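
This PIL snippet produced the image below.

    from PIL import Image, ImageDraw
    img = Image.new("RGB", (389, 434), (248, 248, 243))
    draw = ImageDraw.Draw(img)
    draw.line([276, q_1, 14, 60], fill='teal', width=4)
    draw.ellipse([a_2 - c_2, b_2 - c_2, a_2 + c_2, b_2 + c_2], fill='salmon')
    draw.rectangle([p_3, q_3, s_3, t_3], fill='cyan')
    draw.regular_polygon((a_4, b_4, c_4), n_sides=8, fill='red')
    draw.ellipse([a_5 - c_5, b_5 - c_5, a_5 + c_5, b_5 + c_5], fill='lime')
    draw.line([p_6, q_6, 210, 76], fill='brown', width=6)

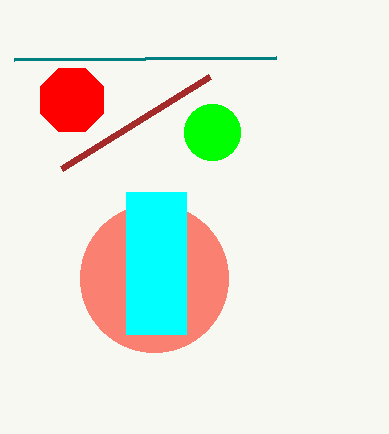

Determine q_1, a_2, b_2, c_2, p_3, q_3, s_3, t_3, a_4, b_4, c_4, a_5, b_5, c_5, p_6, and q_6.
q_1 = 58, a_2 = 154, b_2 = 278, c_2 = 74, p_3 = 126, q_3 = 192, s_3 = 186, t_3 = 334, a_4 = 72, b_4 = 100, c_4 = 34, a_5 = 212, b_5 = 132, c_5 = 28, p_6 = 62, q_6 = 168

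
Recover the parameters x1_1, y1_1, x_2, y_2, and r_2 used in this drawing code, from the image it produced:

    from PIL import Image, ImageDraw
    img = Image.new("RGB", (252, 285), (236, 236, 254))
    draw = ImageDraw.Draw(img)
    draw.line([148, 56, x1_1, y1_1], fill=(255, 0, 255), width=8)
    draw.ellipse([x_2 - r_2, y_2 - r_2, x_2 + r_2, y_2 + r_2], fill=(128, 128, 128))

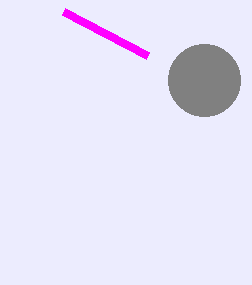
x1_1 = 64, y1_1 = 12, x_2 = 204, y_2 = 80, r_2 = 36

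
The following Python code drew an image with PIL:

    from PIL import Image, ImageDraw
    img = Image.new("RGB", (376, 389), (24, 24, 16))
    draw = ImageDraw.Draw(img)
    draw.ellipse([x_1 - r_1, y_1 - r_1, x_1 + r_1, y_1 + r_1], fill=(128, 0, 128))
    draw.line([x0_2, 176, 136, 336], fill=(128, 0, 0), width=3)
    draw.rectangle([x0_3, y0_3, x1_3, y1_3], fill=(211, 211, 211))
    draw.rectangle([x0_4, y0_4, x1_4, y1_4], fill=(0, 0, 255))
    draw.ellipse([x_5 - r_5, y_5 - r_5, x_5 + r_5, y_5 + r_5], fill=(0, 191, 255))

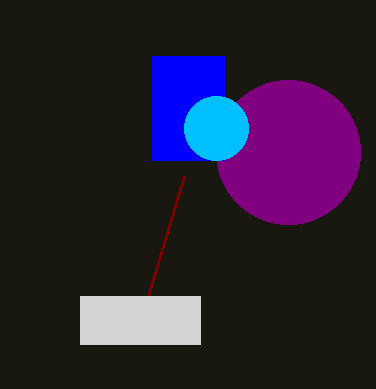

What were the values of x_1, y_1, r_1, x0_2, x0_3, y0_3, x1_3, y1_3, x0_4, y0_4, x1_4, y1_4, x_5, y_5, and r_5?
x_1 = 288; y_1 = 152; r_1 = 72; x0_2 = 184; x0_3 = 80; y0_3 = 296; x1_3 = 200; y1_3 = 344; x0_4 = 152; y0_4 = 56; x1_4 = 224; y1_4 = 160; x_5 = 216; y_5 = 128; r_5 = 32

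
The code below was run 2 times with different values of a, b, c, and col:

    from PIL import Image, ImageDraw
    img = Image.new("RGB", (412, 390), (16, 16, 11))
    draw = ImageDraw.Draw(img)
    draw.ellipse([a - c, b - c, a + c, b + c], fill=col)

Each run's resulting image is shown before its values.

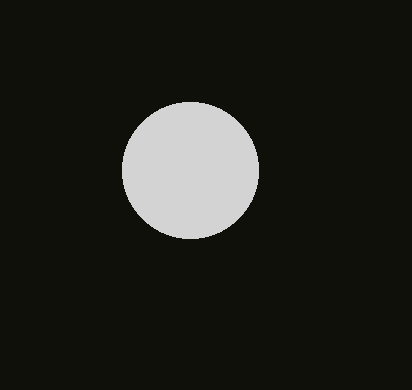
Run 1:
a = 190; b = 170; c = 68; col = 'lightgray'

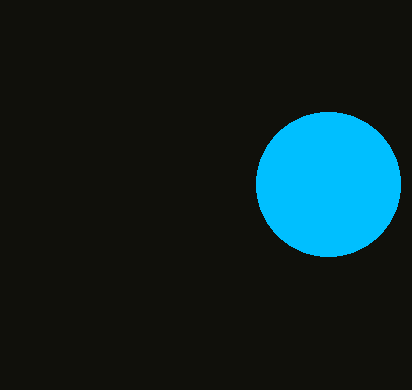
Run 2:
a = 328, b = 184, c = 72, col = 'deepskyblue'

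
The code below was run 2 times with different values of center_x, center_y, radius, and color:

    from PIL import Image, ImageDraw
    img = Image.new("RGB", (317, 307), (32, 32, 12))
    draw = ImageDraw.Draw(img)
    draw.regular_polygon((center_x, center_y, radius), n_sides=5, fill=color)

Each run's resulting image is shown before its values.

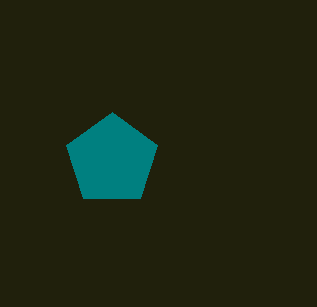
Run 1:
center_x = 112, center_y = 160, radius = 48, color = 'teal'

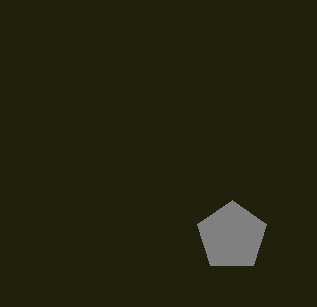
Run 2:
center_x = 232; center_y = 236; radius = 36; color = 'gray'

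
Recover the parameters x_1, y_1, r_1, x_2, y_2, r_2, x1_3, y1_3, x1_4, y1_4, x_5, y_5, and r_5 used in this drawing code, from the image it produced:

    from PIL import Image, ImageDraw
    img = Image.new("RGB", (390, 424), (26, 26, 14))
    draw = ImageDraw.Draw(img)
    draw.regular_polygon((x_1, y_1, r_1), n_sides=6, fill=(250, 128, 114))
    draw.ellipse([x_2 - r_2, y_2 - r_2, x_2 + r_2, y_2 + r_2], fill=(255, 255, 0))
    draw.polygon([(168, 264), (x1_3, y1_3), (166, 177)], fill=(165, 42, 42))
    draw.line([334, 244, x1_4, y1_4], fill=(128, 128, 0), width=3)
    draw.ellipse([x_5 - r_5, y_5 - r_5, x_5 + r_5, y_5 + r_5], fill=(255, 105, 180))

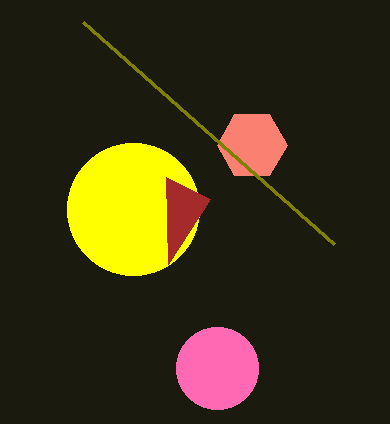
x_1 = 252, y_1 = 145, r_1 = 35, x_2 = 133, y_2 = 209, r_2 = 66, x1_3 = 210, y1_3 = 199, x1_4 = 83, y1_4 = 22, x_5 = 217, y_5 = 368, r_5 = 41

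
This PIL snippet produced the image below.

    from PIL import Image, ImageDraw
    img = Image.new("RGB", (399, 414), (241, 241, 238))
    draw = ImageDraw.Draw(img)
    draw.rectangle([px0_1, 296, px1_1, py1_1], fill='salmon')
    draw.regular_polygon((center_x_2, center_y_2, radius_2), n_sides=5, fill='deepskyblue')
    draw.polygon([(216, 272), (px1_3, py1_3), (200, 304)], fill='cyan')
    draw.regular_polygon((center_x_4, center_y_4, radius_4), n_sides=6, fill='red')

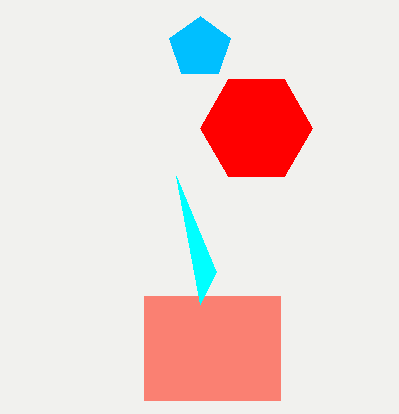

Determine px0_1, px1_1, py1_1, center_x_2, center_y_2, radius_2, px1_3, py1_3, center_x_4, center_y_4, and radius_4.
px0_1 = 144
px1_1 = 280
py1_1 = 400
center_x_2 = 200
center_y_2 = 48
radius_2 = 32
px1_3 = 176
py1_3 = 176
center_x_4 = 256
center_y_4 = 128
radius_4 = 56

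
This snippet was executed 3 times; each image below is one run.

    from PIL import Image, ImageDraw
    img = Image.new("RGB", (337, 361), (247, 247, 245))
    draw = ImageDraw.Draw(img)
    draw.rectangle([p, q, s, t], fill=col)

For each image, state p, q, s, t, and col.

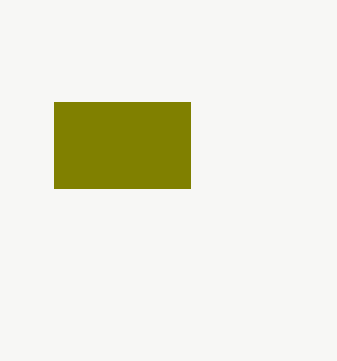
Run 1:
p = 54; q = 102; s = 190; t = 188; col = 'olive'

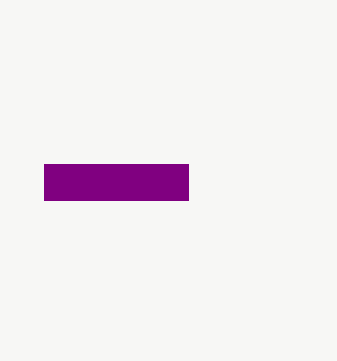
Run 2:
p = 44; q = 164; s = 188; t = 200; col = 'purple'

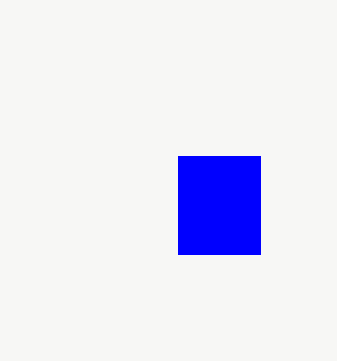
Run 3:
p = 178, q = 156, s = 260, t = 254, col = 'blue'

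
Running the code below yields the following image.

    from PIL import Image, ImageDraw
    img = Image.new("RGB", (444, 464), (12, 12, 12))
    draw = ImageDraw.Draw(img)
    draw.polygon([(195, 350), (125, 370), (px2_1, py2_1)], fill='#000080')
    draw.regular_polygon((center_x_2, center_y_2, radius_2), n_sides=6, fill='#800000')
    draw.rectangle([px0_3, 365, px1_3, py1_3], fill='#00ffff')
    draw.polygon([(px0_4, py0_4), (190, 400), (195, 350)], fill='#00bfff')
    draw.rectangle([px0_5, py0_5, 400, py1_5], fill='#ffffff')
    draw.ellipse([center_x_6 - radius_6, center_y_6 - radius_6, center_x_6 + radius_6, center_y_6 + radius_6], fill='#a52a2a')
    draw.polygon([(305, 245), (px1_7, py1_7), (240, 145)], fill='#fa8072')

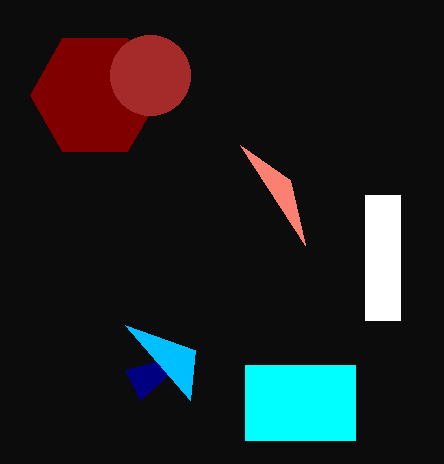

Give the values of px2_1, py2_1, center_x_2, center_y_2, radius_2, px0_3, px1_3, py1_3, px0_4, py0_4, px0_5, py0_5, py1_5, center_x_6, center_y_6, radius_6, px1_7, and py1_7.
px2_1 = 140; py2_1 = 400; center_x_2 = 95; center_y_2 = 95; radius_2 = 65; px0_3 = 245; px1_3 = 355; py1_3 = 440; px0_4 = 125; py0_4 = 325; px0_5 = 365; py0_5 = 195; py1_5 = 320; center_x_6 = 150; center_y_6 = 75; radius_6 = 40; px1_7 = 290; py1_7 = 180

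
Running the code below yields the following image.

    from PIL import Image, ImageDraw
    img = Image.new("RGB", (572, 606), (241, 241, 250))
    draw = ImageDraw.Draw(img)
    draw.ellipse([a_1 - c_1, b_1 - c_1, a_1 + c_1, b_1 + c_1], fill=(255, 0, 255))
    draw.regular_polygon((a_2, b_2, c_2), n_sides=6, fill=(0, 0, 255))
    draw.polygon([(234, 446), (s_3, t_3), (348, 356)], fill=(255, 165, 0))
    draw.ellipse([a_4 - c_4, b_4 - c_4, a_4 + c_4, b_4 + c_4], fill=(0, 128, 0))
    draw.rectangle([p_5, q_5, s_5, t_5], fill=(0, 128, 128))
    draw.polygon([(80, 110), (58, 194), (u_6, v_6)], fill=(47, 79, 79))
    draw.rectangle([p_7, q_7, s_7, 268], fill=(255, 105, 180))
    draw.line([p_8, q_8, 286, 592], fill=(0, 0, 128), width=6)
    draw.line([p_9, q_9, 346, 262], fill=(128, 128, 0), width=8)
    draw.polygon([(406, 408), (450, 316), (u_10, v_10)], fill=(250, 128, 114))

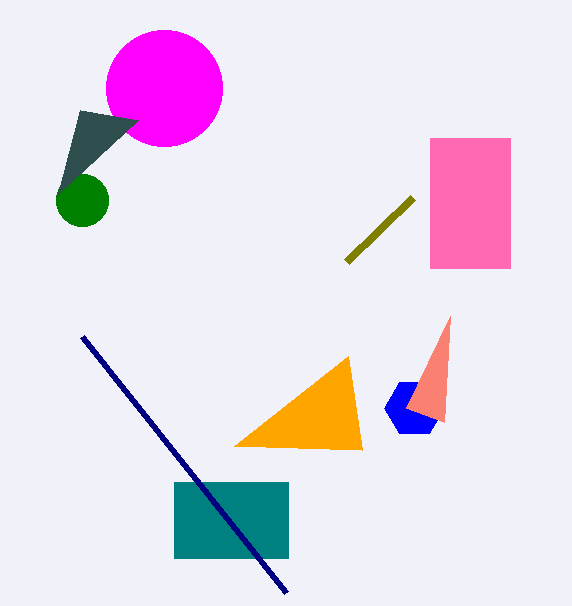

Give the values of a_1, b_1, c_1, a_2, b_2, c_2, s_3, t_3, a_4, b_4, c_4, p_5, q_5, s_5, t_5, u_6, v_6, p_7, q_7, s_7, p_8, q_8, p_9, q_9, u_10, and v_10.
a_1 = 164
b_1 = 88
c_1 = 58
a_2 = 414
b_2 = 408
c_2 = 30
s_3 = 362
t_3 = 450
a_4 = 82
b_4 = 200
c_4 = 26
p_5 = 174
q_5 = 482
s_5 = 288
t_5 = 558
u_6 = 138
v_6 = 120
p_7 = 430
q_7 = 138
s_7 = 510
p_8 = 82
q_8 = 336
p_9 = 412
q_9 = 198
u_10 = 444
v_10 = 422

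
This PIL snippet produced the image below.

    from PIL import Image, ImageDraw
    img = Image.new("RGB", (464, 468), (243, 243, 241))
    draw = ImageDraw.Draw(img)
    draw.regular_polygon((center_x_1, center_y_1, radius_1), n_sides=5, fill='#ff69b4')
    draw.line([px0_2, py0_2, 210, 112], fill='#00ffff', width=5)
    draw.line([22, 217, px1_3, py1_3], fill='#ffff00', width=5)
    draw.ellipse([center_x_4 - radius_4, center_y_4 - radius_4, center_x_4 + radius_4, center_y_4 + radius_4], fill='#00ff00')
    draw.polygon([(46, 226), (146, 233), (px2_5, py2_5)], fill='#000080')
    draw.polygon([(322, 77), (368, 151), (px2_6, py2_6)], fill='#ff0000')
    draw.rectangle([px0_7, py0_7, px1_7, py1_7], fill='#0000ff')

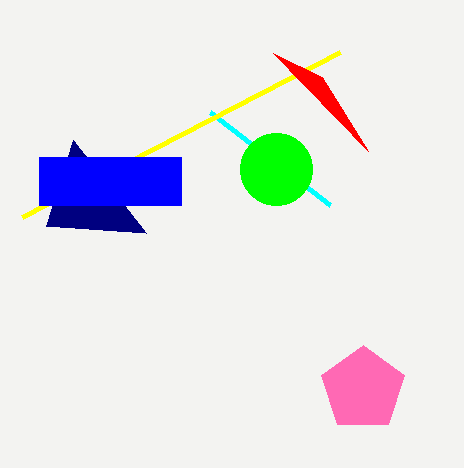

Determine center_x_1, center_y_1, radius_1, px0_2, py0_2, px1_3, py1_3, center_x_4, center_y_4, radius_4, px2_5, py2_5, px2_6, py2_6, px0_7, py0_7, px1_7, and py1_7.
center_x_1 = 363, center_y_1 = 389, radius_1 = 44, px0_2 = 330, py0_2 = 205, px1_3 = 340, py1_3 = 52, center_x_4 = 276, center_y_4 = 169, radius_4 = 36, px2_5 = 73, py2_5 = 140, px2_6 = 273, py2_6 = 53, px0_7 = 39, py0_7 = 157, px1_7 = 181, py1_7 = 205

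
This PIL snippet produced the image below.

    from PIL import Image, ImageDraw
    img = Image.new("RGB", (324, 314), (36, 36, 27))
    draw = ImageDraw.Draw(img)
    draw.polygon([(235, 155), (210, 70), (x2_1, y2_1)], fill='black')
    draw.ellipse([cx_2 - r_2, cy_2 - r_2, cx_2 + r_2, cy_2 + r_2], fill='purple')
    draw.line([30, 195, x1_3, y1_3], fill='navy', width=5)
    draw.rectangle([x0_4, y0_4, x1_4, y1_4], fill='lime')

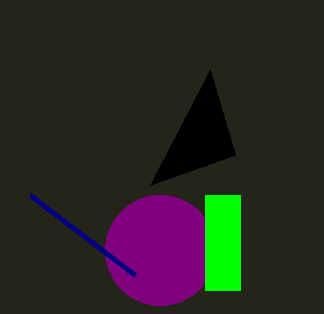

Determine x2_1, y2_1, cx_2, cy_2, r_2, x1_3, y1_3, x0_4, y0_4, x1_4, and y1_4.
x2_1 = 150
y2_1 = 185
cx_2 = 160
cy_2 = 250
r_2 = 55
x1_3 = 135
y1_3 = 275
x0_4 = 205
y0_4 = 195
x1_4 = 240
y1_4 = 290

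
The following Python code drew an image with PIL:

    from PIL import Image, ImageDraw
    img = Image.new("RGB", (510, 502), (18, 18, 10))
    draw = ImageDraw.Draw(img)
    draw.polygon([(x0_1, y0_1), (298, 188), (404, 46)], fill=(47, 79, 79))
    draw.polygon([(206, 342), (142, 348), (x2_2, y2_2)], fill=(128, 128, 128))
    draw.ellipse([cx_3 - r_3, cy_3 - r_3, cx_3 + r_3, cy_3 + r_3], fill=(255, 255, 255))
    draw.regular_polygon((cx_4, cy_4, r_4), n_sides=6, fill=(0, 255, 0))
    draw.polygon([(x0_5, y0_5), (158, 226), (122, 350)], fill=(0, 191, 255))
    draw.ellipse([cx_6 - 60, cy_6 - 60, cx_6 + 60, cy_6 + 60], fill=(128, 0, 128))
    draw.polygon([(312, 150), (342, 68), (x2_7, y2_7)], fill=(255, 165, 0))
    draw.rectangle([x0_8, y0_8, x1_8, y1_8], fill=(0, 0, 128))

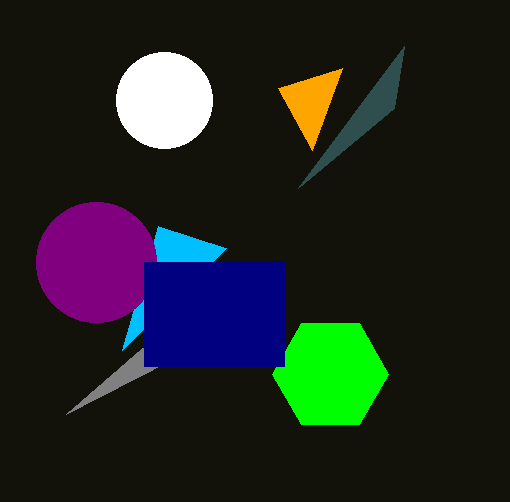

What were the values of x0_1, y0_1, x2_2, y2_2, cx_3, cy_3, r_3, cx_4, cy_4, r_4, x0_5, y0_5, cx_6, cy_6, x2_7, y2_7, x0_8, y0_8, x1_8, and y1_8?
x0_1 = 394
y0_1 = 108
x2_2 = 66
y2_2 = 414
cx_3 = 164
cy_3 = 100
r_3 = 48
cx_4 = 330
cy_4 = 374
r_4 = 58
x0_5 = 226
y0_5 = 248
cx_6 = 96
cy_6 = 262
x2_7 = 278
y2_7 = 88
x0_8 = 144
y0_8 = 262
x1_8 = 284
y1_8 = 366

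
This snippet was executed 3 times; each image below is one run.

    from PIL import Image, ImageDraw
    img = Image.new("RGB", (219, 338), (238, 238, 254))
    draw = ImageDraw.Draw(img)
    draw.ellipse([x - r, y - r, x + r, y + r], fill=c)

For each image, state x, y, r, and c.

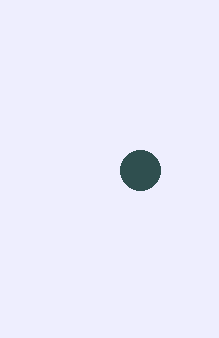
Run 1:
x = 140; y = 170; r = 20; c = 'darkslategray'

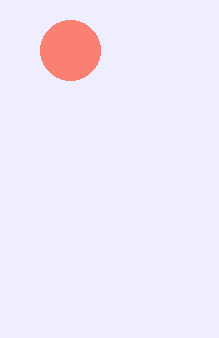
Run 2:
x = 70; y = 50; r = 30; c = 'salmon'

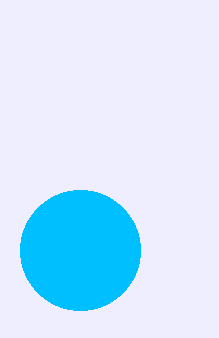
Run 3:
x = 80
y = 250
r = 60
c = 'deepskyblue'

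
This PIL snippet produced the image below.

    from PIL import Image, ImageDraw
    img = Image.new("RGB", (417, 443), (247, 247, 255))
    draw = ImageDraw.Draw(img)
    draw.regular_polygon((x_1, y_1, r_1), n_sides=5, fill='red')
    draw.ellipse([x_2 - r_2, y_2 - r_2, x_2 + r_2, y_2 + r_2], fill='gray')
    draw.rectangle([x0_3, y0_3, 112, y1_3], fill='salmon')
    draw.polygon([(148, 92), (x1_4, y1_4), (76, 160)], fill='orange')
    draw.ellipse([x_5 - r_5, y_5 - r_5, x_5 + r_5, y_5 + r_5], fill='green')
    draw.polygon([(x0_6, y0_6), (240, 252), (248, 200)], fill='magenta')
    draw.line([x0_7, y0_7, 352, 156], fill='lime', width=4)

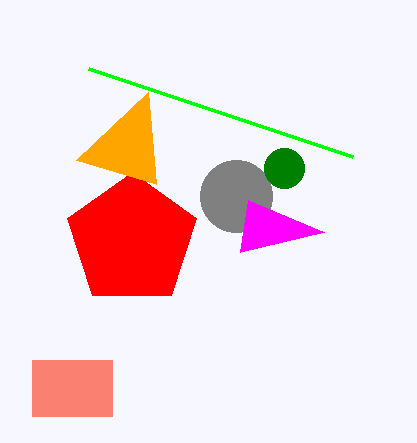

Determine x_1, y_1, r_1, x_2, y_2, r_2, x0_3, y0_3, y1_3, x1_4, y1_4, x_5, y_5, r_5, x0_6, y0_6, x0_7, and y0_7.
x_1 = 132; y_1 = 240; r_1 = 68; x_2 = 236; y_2 = 196; r_2 = 36; x0_3 = 32; y0_3 = 360; y1_3 = 416; x1_4 = 156; y1_4 = 184; x_5 = 284; y_5 = 168; r_5 = 20; x0_6 = 324; y0_6 = 232; x0_7 = 88; y0_7 = 68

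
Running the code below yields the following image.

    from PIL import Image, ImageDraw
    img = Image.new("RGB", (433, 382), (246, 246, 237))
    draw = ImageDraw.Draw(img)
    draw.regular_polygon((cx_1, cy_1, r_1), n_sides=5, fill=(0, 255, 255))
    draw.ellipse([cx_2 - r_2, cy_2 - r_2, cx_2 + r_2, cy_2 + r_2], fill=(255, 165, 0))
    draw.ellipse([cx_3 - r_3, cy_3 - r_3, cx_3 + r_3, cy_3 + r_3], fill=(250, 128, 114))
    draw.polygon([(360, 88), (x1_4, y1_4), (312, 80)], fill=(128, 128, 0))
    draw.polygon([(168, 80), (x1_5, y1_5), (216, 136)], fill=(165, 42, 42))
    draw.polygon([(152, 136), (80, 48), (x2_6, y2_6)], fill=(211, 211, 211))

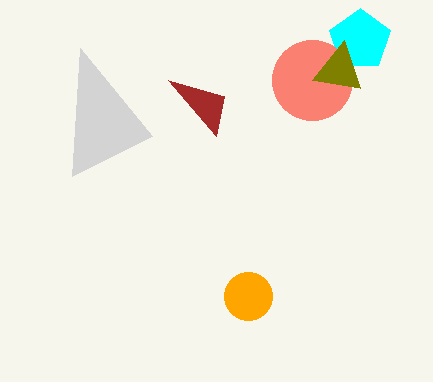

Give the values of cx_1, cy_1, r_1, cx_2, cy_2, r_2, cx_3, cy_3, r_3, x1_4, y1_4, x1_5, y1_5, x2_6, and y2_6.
cx_1 = 360; cy_1 = 40; r_1 = 32; cx_2 = 248; cy_2 = 296; r_2 = 24; cx_3 = 312; cy_3 = 80; r_3 = 40; x1_4 = 344; y1_4 = 40; x1_5 = 224; y1_5 = 96; x2_6 = 72; y2_6 = 176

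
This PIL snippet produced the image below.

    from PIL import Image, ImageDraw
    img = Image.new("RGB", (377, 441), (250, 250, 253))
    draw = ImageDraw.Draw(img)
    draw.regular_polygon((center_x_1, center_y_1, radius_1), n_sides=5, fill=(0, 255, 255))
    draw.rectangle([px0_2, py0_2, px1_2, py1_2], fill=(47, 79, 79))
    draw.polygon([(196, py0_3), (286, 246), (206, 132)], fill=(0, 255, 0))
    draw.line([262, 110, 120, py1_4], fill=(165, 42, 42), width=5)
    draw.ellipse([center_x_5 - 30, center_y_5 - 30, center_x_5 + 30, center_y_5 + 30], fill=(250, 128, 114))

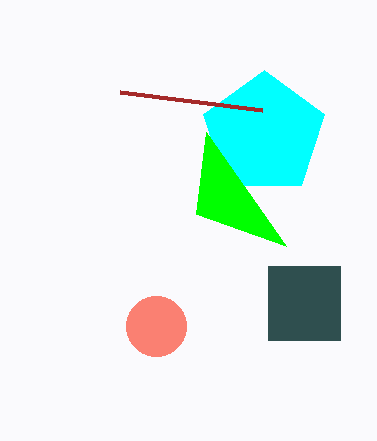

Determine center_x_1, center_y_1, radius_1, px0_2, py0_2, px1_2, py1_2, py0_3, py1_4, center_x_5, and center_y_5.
center_x_1 = 264
center_y_1 = 134
radius_1 = 64
px0_2 = 268
py0_2 = 266
px1_2 = 340
py1_2 = 340
py0_3 = 214
py1_4 = 92
center_x_5 = 156
center_y_5 = 326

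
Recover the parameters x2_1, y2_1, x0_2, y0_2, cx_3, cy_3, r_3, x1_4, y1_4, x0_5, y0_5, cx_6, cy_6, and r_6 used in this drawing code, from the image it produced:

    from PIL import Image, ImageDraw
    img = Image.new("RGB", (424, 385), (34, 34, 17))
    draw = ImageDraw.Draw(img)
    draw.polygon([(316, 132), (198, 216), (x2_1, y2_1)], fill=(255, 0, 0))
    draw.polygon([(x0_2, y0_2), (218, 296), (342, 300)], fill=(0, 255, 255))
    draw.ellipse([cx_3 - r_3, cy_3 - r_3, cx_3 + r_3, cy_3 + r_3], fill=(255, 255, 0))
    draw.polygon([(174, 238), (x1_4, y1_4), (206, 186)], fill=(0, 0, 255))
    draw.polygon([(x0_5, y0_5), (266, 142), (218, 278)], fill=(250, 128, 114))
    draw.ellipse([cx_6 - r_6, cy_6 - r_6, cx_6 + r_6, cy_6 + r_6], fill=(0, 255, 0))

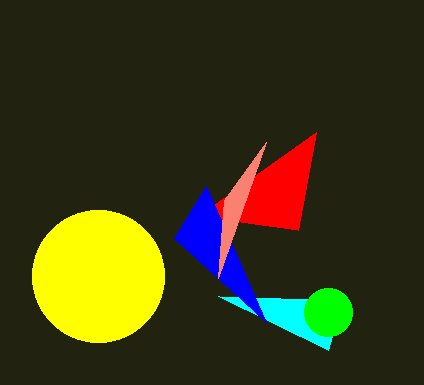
x2_1 = 298; y2_1 = 230; x0_2 = 328; y0_2 = 350; cx_3 = 98; cy_3 = 276; r_3 = 66; x1_4 = 266; y1_4 = 322; x0_5 = 224; y0_5 = 200; cx_6 = 328; cy_6 = 312; r_6 = 24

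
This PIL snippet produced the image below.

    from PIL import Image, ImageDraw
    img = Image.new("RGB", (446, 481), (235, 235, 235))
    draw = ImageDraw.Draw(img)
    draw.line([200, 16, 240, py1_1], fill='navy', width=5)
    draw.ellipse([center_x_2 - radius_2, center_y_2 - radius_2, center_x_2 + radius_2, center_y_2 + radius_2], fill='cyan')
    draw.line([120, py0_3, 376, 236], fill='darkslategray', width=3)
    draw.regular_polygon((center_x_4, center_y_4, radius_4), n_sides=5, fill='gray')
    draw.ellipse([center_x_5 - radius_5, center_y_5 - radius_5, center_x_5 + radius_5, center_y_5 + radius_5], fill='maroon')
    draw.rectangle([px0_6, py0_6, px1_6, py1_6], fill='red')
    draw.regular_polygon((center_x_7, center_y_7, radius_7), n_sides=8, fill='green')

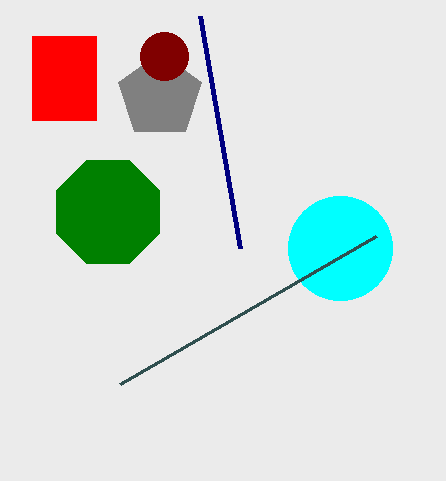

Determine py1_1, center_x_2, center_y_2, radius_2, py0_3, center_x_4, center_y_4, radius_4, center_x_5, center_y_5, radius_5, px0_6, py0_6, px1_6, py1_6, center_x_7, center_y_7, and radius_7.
py1_1 = 248, center_x_2 = 340, center_y_2 = 248, radius_2 = 52, py0_3 = 384, center_x_4 = 160, center_y_4 = 96, radius_4 = 44, center_x_5 = 164, center_y_5 = 56, radius_5 = 24, px0_6 = 32, py0_6 = 36, px1_6 = 96, py1_6 = 120, center_x_7 = 108, center_y_7 = 212, radius_7 = 56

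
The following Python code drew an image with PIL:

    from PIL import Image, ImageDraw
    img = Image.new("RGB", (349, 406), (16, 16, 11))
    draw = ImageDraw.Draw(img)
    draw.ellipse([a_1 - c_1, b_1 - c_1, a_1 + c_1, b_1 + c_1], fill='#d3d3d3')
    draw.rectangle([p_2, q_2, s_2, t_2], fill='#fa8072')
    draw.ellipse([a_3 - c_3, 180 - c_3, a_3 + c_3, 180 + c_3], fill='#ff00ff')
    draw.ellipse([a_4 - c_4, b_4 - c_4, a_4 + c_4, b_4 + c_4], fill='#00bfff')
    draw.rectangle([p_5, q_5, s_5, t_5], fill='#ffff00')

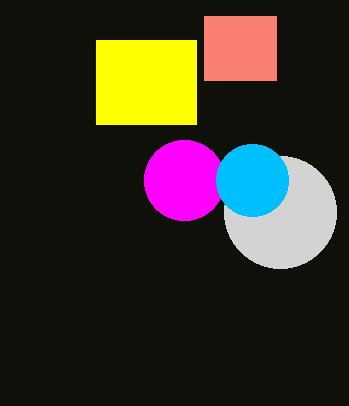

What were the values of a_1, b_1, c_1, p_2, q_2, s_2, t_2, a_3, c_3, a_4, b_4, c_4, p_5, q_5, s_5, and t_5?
a_1 = 280, b_1 = 212, c_1 = 56, p_2 = 204, q_2 = 16, s_2 = 276, t_2 = 80, a_3 = 184, c_3 = 40, a_4 = 252, b_4 = 180, c_4 = 36, p_5 = 96, q_5 = 40, s_5 = 196, t_5 = 124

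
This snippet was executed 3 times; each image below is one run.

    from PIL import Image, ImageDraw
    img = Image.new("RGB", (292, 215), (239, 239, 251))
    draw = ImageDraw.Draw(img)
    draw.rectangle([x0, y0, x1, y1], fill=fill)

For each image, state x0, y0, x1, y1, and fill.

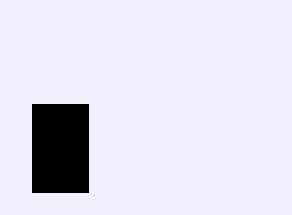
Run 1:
x0 = 32, y0 = 104, x1 = 88, y1 = 192, fill = 'black'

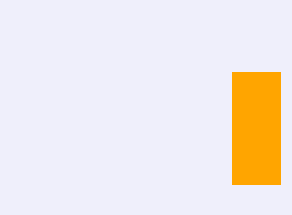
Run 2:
x0 = 232; y0 = 72; x1 = 280; y1 = 184; fill = 'orange'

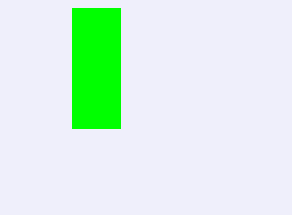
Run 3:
x0 = 72; y0 = 8; x1 = 120; y1 = 128; fill = 'lime'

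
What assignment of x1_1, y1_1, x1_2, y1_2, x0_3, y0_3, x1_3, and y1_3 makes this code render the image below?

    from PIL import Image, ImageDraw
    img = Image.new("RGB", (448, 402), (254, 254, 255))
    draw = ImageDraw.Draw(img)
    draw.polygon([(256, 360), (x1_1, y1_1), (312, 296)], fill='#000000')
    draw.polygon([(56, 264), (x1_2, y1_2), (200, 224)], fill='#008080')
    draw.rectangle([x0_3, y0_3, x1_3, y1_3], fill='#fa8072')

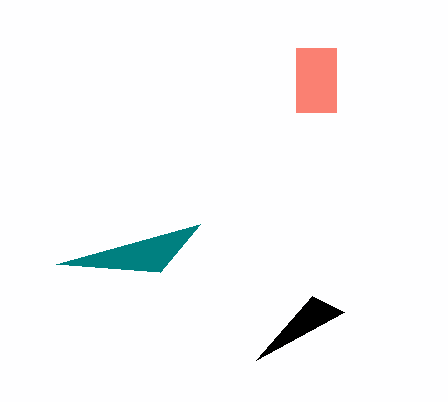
x1_1 = 344, y1_1 = 312, x1_2 = 160, y1_2 = 272, x0_3 = 296, y0_3 = 48, x1_3 = 336, y1_3 = 112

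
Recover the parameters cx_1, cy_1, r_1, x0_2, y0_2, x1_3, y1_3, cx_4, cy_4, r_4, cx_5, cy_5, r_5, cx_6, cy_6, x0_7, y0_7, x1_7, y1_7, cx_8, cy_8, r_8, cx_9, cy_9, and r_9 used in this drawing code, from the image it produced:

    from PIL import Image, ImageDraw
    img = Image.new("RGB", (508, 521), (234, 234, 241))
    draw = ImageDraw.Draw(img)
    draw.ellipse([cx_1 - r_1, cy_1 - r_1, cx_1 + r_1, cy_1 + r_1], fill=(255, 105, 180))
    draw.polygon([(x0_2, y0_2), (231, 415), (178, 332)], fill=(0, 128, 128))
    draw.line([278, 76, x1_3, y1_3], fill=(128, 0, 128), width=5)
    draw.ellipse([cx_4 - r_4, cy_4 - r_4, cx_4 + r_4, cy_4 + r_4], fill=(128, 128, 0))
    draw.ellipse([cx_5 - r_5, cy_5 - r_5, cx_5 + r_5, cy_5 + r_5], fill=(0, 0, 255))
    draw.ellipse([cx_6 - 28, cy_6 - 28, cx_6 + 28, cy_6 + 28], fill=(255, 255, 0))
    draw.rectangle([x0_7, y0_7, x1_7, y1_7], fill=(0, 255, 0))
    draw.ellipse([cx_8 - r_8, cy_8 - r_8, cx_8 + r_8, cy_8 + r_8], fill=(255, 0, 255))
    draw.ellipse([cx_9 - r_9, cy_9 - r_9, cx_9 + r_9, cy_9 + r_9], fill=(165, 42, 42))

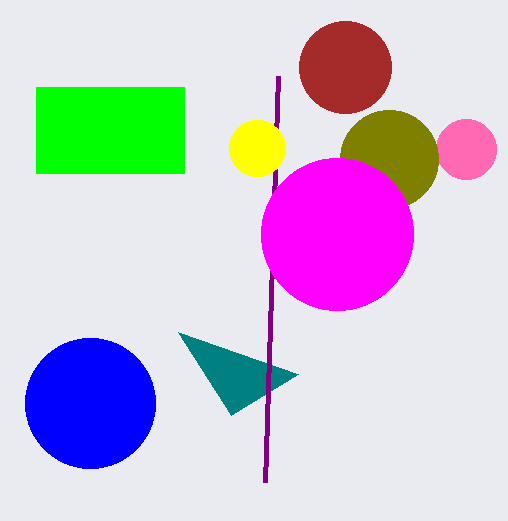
cx_1 = 466, cy_1 = 149, r_1 = 30, x0_2 = 298, y0_2 = 374, x1_3 = 265, y1_3 = 482, cx_4 = 389, cy_4 = 159, r_4 = 49, cx_5 = 90, cy_5 = 403, r_5 = 65, cx_6 = 257, cy_6 = 148, x0_7 = 36, y0_7 = 87, x1_7 = 184, y1_7 = 173, cx_8 = 337, cy_8 = 234, r_8 = 76, cx_9 = 345, cy_9 = 67, r_9 = 46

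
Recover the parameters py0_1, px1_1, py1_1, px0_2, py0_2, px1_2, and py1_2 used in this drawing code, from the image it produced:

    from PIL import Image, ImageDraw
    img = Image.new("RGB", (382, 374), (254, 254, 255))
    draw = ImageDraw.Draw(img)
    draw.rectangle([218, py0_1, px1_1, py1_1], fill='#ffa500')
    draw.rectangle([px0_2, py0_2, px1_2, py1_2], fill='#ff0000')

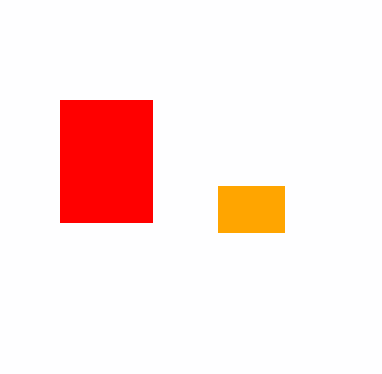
py0_1 = 186
px1_1 = 284
py1_1 = 232
px0_2 = 60
py0_2 = 100
px1_2 = 152
py1_2 = 222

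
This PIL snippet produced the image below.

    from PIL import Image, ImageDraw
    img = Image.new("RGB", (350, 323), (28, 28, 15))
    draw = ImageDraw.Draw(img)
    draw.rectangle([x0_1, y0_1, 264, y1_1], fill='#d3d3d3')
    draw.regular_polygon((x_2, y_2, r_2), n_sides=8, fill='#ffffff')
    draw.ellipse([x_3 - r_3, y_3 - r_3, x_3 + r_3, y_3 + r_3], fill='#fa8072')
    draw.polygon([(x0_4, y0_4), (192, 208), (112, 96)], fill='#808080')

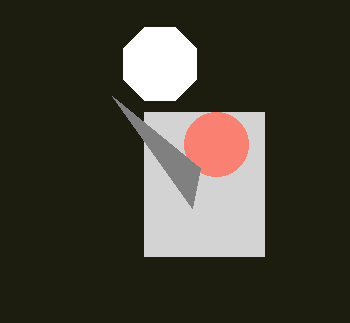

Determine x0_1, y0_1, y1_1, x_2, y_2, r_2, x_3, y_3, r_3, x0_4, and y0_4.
x0_1 = 144
y0_1 = 112
y1_1 = 256
x_2 = 160
y_2 = 64
r_2 = 40
x_3 = 216
y_3 = 144
r_3 = 32
x0_4 = 200
y0_4 = 168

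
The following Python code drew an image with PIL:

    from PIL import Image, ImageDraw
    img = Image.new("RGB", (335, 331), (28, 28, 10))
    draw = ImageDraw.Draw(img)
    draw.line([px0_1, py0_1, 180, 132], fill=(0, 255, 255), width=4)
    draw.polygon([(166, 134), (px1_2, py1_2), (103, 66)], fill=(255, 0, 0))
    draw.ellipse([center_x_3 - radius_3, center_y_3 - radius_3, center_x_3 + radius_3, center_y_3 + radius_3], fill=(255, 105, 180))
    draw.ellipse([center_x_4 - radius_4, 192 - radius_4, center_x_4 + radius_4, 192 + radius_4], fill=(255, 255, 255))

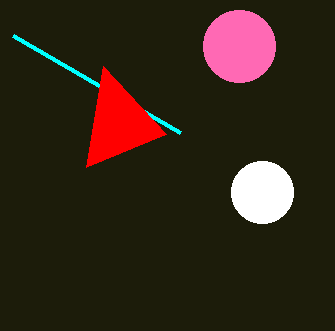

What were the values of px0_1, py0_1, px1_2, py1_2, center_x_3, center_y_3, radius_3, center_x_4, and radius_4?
px0_1 = 13, py0_1 = 35, px1_2 = 86, py1_2 = 167, center_x_3 = 239, center_y_3 = 46, radius_3 = 36, center_x_4 = 262, radius_4 = 31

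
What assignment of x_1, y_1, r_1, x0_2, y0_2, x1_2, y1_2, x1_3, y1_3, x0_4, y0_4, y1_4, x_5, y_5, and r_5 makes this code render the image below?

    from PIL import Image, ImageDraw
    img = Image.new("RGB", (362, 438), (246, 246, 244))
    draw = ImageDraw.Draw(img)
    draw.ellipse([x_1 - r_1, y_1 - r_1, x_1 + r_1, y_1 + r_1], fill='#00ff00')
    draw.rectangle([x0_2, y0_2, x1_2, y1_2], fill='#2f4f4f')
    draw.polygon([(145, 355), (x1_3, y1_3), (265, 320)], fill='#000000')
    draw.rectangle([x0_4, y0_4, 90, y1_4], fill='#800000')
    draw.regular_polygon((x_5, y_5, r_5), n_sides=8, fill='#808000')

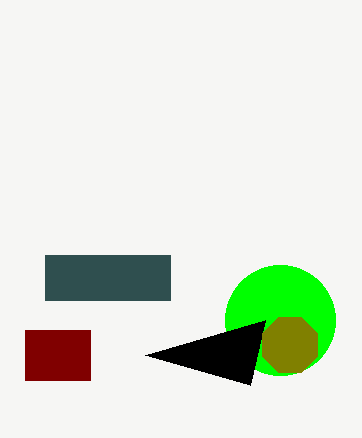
x_1 = 280, y_1 = 320, r_1 = 55, x0_2 = 45, y0_2 = 255, x1_2 = 170, y1_2 = 300, x1_3 = 250, y1_3 = 385, x0_4 = 25, y0_4 = 330, y1_4 = 380, x_5 = 290, y_5 = 345, r_5 = 30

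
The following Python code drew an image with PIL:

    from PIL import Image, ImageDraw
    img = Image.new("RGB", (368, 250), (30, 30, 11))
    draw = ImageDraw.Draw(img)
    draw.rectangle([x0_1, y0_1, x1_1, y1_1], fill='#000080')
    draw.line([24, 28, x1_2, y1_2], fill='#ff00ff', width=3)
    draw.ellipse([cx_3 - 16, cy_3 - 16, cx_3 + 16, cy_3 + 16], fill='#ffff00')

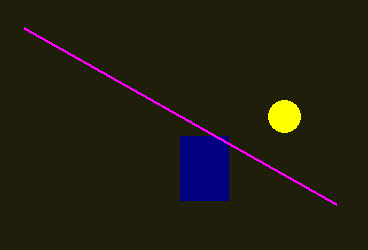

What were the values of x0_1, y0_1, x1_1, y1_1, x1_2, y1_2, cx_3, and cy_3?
x0_1 = 180
y0_1 = 136
x1_1 = 228
y1_1 = 200
x1_2 = 336
y1_2 = 204
cx_3 = 284
cy_3 = 116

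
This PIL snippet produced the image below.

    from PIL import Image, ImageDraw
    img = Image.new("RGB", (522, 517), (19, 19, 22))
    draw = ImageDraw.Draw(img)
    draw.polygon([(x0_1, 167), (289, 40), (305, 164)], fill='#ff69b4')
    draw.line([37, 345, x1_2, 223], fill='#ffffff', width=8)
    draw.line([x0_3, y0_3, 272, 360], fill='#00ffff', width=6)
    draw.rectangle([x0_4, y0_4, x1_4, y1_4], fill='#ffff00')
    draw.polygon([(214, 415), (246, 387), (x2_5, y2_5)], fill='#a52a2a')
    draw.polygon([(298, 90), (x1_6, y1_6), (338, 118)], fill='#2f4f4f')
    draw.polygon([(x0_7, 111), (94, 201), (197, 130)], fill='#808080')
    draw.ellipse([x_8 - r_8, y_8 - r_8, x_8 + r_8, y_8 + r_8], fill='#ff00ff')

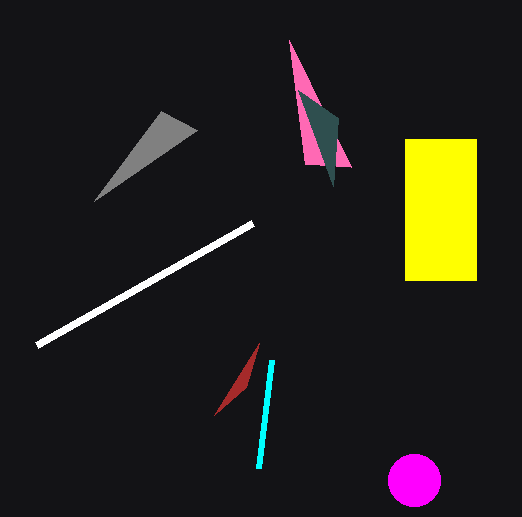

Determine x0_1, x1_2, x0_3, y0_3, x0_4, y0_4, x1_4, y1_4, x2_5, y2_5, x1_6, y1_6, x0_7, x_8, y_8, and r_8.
x0_1 = 351
x1_2 = 253
x0_3 = 259
y0_3 = 468
x0_4 = 405
y0_4 = 139
x1_4 = 476
y1_4 = 280
x2_5 = 259
y2_5 = 343
x1_6 = 333
y1_6 = 186
x0_7 = 161
x_8 = 414
y_8 = 480
r_8 = 26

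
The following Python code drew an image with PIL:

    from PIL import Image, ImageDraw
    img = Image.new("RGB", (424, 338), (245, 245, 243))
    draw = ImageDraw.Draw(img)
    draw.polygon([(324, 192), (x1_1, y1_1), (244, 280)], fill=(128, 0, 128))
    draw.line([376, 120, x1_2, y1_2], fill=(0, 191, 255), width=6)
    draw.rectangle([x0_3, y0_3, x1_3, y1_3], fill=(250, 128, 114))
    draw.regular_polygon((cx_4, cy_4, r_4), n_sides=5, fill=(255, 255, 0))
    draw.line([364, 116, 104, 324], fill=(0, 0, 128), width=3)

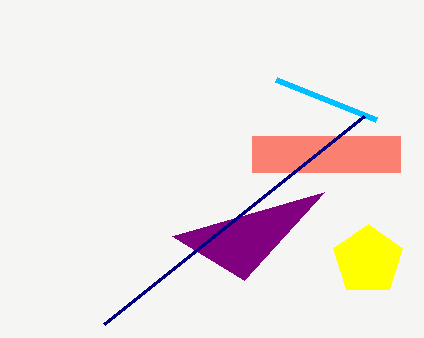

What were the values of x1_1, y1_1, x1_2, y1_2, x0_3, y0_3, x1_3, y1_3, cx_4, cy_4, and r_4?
x1_1 = 172
y1_1 = 236
x1_2 = 276
y1_2 = 80
x0_3 = 252
y0_3 = 136
x1_3 = 400
y1_3 = 172
cx_4 = 368
cy_4 = 260
r_4 = 36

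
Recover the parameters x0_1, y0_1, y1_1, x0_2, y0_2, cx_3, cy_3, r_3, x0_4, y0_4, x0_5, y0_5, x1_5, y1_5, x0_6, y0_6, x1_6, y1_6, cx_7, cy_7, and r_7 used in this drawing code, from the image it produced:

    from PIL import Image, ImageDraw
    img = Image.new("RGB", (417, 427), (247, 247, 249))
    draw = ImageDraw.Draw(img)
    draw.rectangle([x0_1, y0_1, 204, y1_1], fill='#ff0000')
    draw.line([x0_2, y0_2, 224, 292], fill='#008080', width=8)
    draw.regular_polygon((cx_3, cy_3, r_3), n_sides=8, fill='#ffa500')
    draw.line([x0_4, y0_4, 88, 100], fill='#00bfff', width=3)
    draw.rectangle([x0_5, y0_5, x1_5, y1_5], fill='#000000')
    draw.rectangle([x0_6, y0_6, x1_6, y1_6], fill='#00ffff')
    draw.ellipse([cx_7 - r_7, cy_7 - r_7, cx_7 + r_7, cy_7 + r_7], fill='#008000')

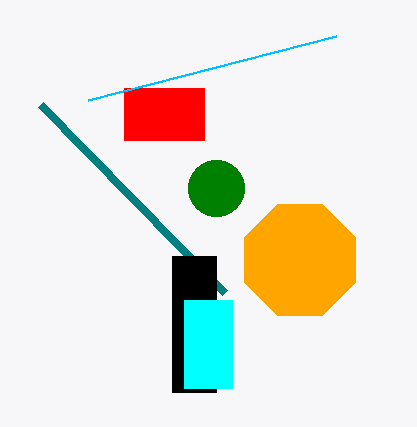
x0_1 = 124; y0_1 = 88; y1_1 = 140; x0_2 = 40; y0_2 = 104; cx_3 = 300; cy_3 = 260; r_3 = 60; x0_4 = 336; y0_4 = 36; x0_5 = 172; y0_5 = 256; x1_5 = 216; y1_5 = 392; x0_6 = 184; y0_6 = 300; x1_6 = 232; y1_6 = 388; cx_7 = 216; cy_7 = 188; r_7 = 28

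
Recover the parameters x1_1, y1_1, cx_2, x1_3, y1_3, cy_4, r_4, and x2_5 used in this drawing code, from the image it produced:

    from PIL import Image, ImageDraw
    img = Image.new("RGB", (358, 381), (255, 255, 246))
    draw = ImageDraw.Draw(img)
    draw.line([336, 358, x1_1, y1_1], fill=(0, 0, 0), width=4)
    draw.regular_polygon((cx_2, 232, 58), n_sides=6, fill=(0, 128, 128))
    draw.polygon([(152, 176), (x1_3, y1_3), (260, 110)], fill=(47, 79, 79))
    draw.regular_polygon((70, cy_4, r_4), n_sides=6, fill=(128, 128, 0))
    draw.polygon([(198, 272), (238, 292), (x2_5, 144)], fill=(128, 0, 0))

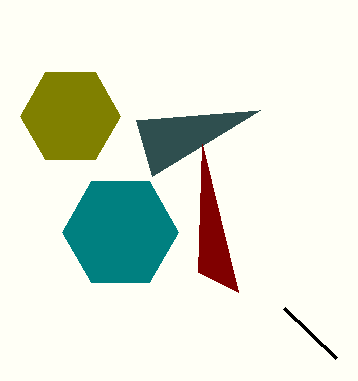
x1_1 = 284; y1_1 = 308; cx_2 = 120; x1_3 = 136; y1_3 = 120; cy_4 = 116; r_4 = 50; x2_5 = 202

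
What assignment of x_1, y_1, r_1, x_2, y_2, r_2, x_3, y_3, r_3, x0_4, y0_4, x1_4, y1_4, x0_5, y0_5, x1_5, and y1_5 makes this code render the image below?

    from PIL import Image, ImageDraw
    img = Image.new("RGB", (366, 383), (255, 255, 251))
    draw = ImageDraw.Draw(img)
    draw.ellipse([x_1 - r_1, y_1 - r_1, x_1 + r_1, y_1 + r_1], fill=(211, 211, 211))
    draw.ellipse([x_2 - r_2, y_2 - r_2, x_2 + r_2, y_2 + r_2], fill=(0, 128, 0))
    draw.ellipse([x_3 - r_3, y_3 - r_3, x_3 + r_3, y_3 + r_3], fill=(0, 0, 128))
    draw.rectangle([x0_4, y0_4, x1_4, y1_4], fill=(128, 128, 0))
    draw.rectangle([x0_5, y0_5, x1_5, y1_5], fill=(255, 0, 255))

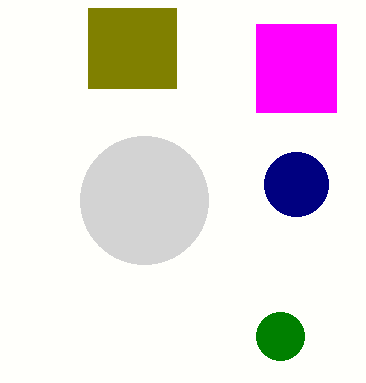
x_1 = 144
y_1 = 200
r_1 = 64
x_2 = 280
y_2 = 336
r_2 = 24
x_3 = 296
y_3 = 184
r_3 = 32
x0_4 = 88
y0_4 = 8
x1_4 = 176
y1_4 = 88
x0_5 = 256
y0_5 = 24
x1_5 = 336
y1_5 = 112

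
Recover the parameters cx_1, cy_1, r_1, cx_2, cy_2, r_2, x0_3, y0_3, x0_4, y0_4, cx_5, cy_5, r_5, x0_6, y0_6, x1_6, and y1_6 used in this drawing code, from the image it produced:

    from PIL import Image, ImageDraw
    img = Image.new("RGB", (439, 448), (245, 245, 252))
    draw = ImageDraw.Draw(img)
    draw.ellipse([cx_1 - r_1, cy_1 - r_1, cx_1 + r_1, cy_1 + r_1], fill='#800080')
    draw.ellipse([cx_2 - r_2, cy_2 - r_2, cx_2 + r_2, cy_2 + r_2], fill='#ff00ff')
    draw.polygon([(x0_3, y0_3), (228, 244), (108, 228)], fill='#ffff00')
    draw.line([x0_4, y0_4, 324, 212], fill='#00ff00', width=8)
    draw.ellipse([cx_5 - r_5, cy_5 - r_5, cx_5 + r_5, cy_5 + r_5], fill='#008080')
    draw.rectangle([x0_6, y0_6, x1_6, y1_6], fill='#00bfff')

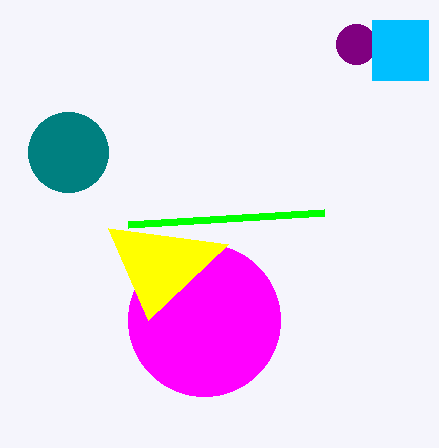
cx_1 = 356; cy_1 = 44; r_1 = 20; cx_2 = 204; cy_2 = 320; r_2 = 76; x0_3 = 148; y0_3 = 320; x0_4 = 128; y0_4 = 224; cx_5 = 68; cy_5 = 152; r_5 = 40; x0_6 = 372; y0_6 = 20; x1_6 = 428; y1_6 = 80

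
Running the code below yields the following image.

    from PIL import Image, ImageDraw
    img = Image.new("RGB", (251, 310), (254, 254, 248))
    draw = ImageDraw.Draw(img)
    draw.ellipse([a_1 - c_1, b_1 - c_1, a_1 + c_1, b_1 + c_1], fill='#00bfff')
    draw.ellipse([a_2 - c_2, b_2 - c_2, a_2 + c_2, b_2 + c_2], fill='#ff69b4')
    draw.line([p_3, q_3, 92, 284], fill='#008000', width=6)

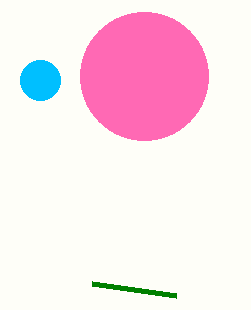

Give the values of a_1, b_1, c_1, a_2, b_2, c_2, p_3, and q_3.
a_1 = 40; b_1 = 80; c_1 = 20; a_2 = 144; b_2 = 76; c_2 = 64; p_3 = 176; q_3 = 296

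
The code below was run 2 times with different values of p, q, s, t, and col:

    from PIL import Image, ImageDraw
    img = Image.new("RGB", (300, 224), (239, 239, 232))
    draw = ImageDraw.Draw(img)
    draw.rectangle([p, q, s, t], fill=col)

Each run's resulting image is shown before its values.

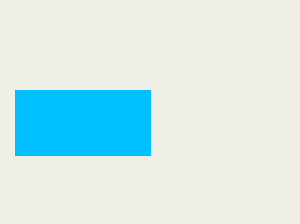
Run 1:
p = 15, q = 90, s = 150, t = 155, col = 'deepskyblue'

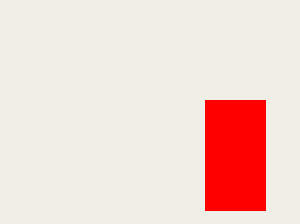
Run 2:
p = 205
q = 100
s = 265
t = 210
col = 'red'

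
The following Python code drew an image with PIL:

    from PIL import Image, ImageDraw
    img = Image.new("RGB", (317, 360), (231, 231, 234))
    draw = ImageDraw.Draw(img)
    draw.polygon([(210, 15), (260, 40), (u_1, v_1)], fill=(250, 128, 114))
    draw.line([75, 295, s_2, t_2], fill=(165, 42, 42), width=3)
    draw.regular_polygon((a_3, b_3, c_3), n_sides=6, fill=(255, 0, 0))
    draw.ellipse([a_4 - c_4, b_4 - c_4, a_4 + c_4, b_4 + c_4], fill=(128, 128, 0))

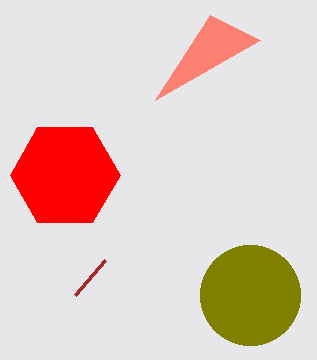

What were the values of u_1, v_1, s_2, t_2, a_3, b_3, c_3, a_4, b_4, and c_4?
u_1 = 155, v_1 = 100, s_2 = 105, t_2 = 260, a_3 = 65, b_3 = 175, c_3 = 55, a_4 = 250, b_4 = 295, c_4 = 50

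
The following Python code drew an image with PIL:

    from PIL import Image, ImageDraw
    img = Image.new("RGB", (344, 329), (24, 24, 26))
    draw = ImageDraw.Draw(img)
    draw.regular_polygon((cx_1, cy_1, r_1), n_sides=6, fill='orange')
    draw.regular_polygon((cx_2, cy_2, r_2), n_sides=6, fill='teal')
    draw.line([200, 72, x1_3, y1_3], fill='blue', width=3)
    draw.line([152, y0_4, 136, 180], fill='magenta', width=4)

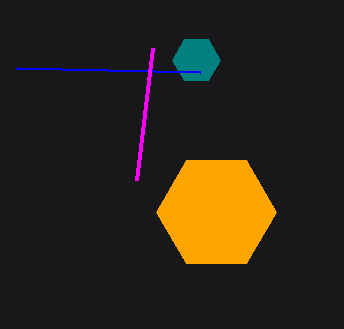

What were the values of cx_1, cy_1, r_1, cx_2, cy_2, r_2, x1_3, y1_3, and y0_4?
cx_1 = 216; cy_1 = 212; r_1 = 60; cx_2 = 196; cy_2 = 60; r_2 = 24; x1_3 = 16; y1_3 = 68; y0_4 = 48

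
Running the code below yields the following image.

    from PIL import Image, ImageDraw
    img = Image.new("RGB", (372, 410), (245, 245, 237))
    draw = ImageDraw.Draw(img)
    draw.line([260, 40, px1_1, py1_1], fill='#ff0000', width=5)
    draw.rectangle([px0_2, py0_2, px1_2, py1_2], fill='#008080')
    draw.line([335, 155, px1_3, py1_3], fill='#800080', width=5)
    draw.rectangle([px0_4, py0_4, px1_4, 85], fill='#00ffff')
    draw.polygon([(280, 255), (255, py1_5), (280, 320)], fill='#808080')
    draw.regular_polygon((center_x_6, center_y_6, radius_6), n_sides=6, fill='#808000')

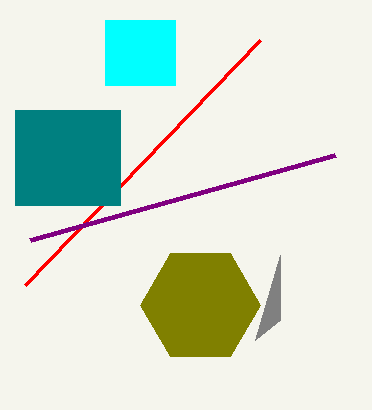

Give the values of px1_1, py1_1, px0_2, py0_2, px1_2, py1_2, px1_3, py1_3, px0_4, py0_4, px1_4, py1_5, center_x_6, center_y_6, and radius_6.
px1_1 = 25, py1_1 = 285, px0_2 = 15, py0_2 = 110, px1_2 = 120, py1_2 = 205, px1_3 = 30, py1_3 = 240, px0_4 = 105, py0_4 = 20, px1_4 = 175, py1_5 = 340, center_x_6 = 200, center_y_6 = 305, radius_6 = 60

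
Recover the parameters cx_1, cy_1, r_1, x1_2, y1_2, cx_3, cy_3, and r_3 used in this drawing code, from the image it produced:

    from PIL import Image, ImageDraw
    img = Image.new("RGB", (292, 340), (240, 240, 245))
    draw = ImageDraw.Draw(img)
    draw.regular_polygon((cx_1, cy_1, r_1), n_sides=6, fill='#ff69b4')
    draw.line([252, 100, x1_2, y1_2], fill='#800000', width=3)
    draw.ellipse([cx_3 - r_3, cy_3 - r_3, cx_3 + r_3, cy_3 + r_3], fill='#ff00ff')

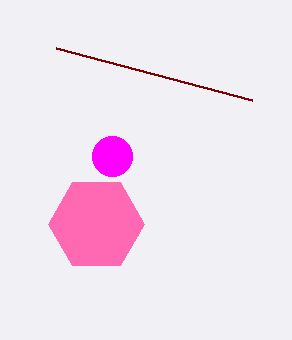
cx_1 = 96; cy_1 = 224; r_1 = 48; x1_2 = 56; y1_2 = 48; cx_3 = 112; cy_3 = 156; r_3 = 20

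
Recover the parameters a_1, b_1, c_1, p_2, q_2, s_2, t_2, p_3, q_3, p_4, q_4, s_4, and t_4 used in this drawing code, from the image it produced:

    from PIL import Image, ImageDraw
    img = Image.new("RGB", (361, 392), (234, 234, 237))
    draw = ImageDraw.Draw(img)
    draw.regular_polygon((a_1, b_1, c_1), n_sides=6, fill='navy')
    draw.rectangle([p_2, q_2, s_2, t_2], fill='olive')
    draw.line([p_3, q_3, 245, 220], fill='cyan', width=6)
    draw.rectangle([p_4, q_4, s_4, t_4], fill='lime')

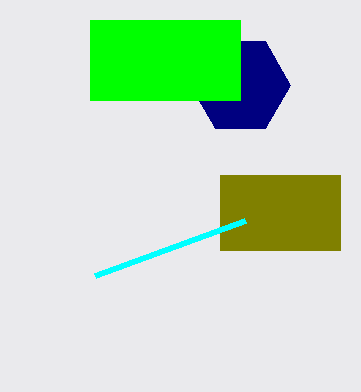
a_1 = 240; b_1 = 85; c_1 = 50; p_2 = 220; q_2 = 175; s_2 = 340; t_2 = 250; p_3 = 95; q_3 = 275; p_4 = 90; q_4 = 20; s_4 = 240; t_4 = 100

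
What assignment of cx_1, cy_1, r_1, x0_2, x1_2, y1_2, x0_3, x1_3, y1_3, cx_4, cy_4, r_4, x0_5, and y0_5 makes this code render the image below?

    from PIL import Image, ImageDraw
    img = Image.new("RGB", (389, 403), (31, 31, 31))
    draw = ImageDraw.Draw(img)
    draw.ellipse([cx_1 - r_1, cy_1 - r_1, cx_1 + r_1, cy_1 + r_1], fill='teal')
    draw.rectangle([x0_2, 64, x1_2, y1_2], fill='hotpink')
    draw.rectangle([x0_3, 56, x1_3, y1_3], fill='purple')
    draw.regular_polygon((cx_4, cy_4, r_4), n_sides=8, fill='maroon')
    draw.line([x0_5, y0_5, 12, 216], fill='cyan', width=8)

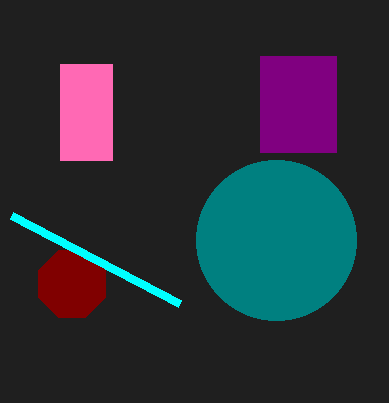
cx_1 = 276, cy_1 = 240, r_1 = 80, x0_2 = 60, x1_2 = 112, y1_2 = 160, x0_3 = 260, x1_3 = 336, y1_3 = 152, cx_4 = 72, cy_4 = 284, r_4 = 36, x0_5 = 180, y0_5 = 304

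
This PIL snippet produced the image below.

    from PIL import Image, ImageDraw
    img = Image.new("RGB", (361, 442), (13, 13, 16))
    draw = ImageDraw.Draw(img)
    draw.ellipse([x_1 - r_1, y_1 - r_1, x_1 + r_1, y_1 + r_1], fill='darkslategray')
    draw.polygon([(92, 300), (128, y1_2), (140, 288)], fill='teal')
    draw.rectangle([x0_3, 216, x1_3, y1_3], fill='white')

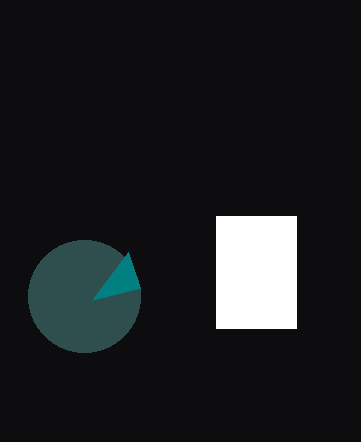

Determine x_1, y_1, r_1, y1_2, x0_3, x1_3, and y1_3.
x_1 = 84; y_1 = 296; r_1 = 56; y1_2 = 252; x0_3 = 216; x1_3 = 296; y1_3 = 328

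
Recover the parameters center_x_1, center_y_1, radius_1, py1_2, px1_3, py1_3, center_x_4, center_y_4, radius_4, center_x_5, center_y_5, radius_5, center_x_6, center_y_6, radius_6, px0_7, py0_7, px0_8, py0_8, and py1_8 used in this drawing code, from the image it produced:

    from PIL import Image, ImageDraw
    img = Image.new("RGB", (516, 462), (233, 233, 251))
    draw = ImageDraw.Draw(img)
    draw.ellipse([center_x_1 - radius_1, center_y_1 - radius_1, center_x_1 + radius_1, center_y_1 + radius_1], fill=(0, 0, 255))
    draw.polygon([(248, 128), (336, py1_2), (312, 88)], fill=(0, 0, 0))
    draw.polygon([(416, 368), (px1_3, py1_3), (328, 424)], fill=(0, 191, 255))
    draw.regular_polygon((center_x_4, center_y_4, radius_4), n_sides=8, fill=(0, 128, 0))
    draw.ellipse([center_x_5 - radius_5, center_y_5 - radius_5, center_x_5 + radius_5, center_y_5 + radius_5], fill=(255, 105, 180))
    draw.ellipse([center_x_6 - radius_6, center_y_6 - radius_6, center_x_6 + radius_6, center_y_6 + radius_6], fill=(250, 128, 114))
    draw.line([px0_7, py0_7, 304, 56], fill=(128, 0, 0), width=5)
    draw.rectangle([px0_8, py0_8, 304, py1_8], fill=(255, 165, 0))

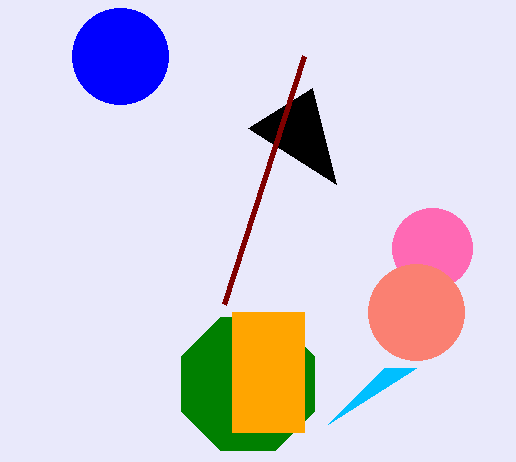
center_x_1 = 120; center_y_1 = 56; radius_1 = 48; py1_2 = 184; px1_3 = 384; py1_3 = 368; center_x_4 = 248; center_y_4 = 384; radius_4 = 72; center_x_5 = 432; center_y_5 = 248; radius_5 = 40; center_x_6 = 416; center_y_6 = 312; radius_6 = 48; px0_7 = 224; py0_7 = 304; px0_8 = 232; py0_8 = 312; py1_8 = 432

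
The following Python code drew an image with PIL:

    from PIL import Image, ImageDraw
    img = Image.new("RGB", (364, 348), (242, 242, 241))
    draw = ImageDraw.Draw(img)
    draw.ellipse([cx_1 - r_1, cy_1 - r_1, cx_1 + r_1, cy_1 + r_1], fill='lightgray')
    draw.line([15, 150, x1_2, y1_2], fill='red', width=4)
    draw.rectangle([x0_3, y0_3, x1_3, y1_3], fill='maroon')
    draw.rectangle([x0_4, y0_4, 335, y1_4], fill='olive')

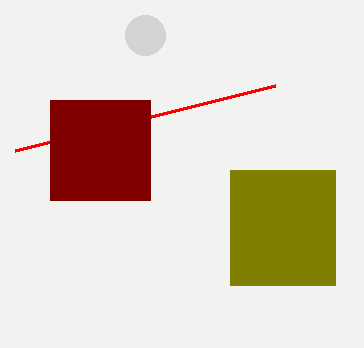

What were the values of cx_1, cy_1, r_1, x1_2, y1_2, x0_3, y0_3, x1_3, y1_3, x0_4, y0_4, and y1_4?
cx_1 = 145
cy_1 = 35
r_1 = 20
x1_2 = 275
y1_2 = 85
x0_3 = 50
y0_3 = 100
x1_3 = 150
y1_3 = 200
x0_4 = 230
y0_4 = 170
y1_4 = 285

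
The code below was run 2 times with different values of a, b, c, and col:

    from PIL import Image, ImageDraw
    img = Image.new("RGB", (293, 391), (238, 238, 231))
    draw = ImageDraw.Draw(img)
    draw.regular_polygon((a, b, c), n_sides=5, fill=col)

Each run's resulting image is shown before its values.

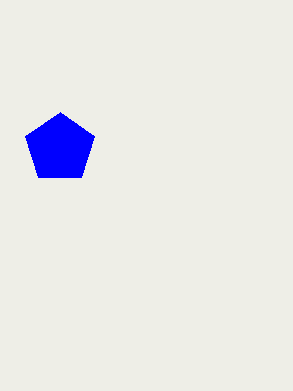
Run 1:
a = 60; b = 148; c = 36; col = 'blue'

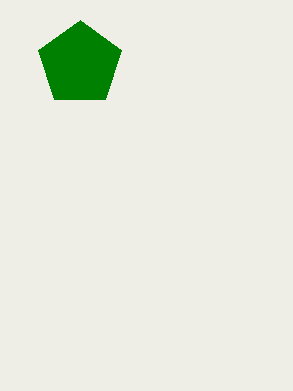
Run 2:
a = 80
b = 64
c = 44
col = 'green'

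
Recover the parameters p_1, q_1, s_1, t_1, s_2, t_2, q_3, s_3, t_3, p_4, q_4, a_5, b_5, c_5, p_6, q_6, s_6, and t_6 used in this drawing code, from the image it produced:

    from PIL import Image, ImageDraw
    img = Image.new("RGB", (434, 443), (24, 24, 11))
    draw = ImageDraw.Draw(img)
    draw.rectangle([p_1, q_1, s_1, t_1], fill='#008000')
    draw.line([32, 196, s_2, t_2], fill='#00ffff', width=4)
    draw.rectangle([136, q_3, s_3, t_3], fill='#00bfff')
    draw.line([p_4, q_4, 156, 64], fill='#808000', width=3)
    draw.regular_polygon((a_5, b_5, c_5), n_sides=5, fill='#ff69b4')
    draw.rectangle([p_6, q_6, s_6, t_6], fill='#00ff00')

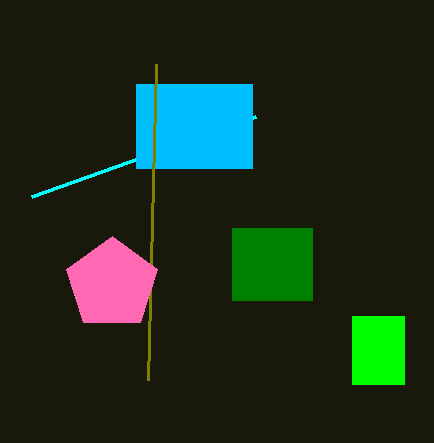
p_1 = 232, q_1 = 228, s_1 = 312, t_1 = 300, s_2 = 256, t_2 = 116, q_3 = 84, s_3 = 252, t_3 = 168, p_4 = 148, q_4 = 380, a_5 = 112, b_5 = 284, c_5 = 48, p_6 = 352, q_6 = 316, s_6 = 404, t_6 = 384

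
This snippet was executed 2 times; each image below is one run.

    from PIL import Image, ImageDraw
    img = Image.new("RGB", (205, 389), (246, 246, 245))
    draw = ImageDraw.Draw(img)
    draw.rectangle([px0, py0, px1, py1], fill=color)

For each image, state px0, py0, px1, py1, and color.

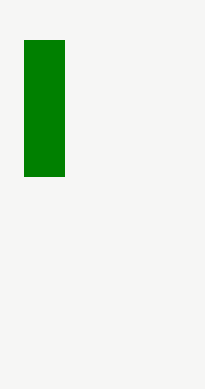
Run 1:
px0 = 24
py0 = 40
px1 = 64
py1 = 176
color = 'green'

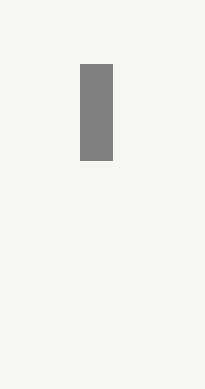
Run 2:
px0 = 80; py0 = 64; px1 = 112; py1 = 160; color = 'gray'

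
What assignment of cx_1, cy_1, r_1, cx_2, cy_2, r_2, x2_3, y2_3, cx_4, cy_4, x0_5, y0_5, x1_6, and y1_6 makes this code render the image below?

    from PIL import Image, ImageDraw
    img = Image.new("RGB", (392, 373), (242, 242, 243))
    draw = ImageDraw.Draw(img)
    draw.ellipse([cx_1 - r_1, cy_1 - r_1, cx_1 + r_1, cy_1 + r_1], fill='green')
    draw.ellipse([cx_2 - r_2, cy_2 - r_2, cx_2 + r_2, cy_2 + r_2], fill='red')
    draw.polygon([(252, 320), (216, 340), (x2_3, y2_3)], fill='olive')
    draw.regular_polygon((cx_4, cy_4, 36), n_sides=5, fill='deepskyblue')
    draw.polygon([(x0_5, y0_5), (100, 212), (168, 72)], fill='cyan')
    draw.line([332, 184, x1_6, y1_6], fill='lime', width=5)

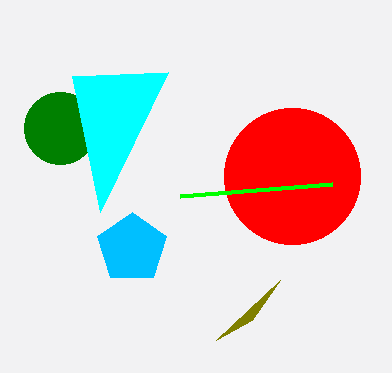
cx_1 = 60, cy_1 = 128, r_1 = 36, cx_2 = 292, cy_2 = 176, r_2 = 68, x2_3 = 280, y2_3 = 280, cx_4 = 132, cy_4 = 248, x0_5 = 72, y0_5 = 76, x1_6 = 180, y1_6 = 196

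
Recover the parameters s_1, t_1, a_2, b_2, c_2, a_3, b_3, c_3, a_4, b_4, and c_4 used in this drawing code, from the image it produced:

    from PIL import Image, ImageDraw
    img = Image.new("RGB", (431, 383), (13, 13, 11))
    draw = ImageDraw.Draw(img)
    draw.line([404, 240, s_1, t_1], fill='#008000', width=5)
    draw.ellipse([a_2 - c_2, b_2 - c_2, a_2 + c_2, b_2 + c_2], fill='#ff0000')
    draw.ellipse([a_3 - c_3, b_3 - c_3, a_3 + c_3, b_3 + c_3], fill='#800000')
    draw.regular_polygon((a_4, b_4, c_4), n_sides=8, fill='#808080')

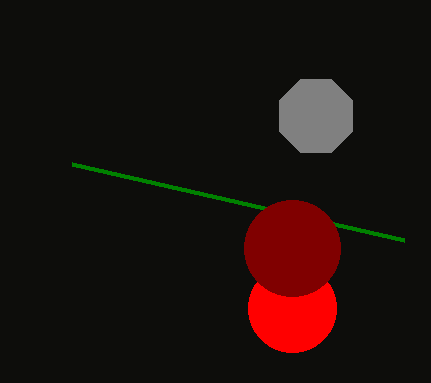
s_1 = 72; t_1 = 164; a_2 = 292; b_2 = 308; c_2 = 44; a_3 = 292; b_3 = 248; c_3 = 48; a_4 = 316; b_4 = 116; c_4 = 40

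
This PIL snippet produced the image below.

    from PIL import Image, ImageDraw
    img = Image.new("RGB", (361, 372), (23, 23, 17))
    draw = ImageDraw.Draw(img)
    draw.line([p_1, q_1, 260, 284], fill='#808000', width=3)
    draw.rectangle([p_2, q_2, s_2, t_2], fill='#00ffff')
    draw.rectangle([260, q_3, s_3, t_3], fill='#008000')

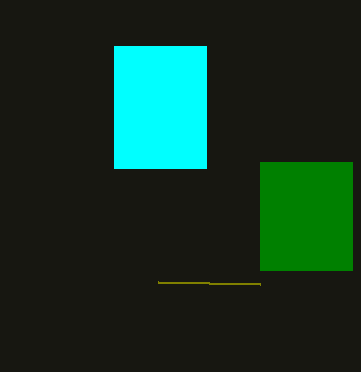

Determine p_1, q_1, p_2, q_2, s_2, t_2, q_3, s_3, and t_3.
p_1 = 158
q_1 = 282
p_2 = 114
q_2 = 46
s_2 = 206
t_2 = 168
q_3 = 162
s_3 = 352
t_3 = 270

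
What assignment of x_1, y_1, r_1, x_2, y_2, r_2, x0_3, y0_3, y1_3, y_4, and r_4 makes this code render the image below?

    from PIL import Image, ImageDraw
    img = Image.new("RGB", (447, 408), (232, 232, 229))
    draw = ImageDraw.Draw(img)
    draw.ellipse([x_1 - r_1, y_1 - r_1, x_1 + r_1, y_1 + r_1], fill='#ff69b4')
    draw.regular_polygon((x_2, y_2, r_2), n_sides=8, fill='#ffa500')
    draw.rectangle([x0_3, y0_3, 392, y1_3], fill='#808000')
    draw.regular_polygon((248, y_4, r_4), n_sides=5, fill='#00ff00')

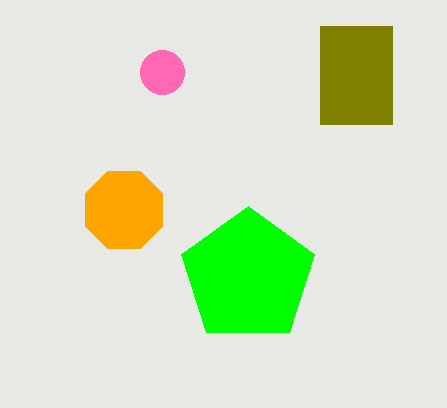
x_1 = 162, y_1 = 72, r_1 = 22, x_2 = 124, y_2 = 210, r_2 = 42, x0_3 = 320, y0_3 = 26, y1_3 = 124, y_4 = 276, r_4 = 70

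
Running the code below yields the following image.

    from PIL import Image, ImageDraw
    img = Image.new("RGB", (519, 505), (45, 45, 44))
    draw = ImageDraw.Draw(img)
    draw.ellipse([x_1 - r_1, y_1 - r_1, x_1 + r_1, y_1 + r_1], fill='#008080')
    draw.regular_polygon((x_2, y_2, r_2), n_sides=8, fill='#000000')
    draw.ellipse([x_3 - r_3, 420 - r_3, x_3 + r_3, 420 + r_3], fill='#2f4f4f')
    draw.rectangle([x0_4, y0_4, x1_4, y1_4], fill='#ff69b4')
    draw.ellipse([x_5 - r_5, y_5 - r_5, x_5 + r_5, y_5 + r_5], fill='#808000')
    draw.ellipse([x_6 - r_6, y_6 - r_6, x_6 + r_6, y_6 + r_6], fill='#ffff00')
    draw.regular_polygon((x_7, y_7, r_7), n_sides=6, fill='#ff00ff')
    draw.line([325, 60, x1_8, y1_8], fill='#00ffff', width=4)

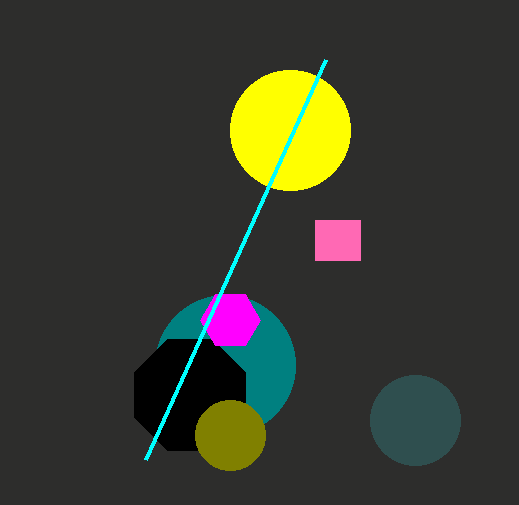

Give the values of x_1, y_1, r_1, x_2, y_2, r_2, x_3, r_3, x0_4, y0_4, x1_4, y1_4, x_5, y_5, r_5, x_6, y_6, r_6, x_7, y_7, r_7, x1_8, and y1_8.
x_1 = 225
y_1 = 365
r_1 = 70
x_2 = 190
y_2 = 395
r_2 = 60
x_3 = 415
r_3 = 45
x0_4 = 315
y0_4 = 220
x1_4 = 360
y1_4 = 260
x_5 = 230
y_5 = 435
r_5 = 35
x_6 = 290
y_6 = 130
r_6 = 60
x_7 = 230
y_7 = 320
r_7 = 30
x1_8 = 145
y1_8 = 460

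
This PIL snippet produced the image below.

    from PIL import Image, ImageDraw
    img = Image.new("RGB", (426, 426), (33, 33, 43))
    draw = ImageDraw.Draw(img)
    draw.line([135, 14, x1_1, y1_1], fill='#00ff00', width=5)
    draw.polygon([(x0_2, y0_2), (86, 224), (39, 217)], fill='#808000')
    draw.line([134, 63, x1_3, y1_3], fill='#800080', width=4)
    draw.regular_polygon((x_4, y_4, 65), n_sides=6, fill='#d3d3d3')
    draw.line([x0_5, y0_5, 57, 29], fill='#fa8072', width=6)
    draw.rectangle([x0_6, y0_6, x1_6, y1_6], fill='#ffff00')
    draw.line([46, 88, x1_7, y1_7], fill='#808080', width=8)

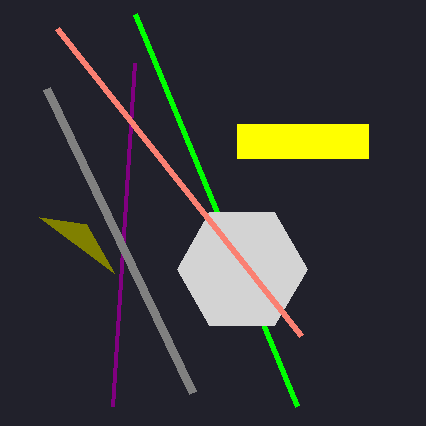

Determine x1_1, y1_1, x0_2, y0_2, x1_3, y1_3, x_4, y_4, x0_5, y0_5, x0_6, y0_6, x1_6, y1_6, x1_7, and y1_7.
x1_1 = 297, y1_1 = 406, x0_2 = 114, y0_2 = 273, x1_3 = 112, y1_3 = 406, x_4 = 242, y_4 = 269, x0_5 = 301, y0_5 = 336, x0_6 = 237, y0_6 = 124, x1_6 = 368, y1_6 = 158, x1_7 = 192, y1_7 = 392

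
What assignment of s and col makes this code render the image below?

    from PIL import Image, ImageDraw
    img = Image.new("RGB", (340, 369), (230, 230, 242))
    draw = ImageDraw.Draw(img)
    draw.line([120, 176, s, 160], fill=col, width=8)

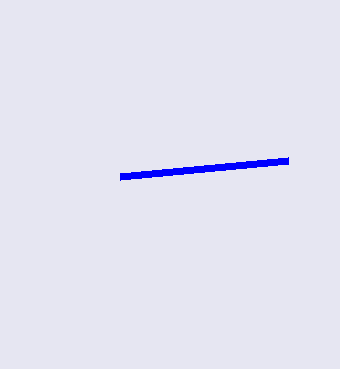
s = 288; col = 'blue'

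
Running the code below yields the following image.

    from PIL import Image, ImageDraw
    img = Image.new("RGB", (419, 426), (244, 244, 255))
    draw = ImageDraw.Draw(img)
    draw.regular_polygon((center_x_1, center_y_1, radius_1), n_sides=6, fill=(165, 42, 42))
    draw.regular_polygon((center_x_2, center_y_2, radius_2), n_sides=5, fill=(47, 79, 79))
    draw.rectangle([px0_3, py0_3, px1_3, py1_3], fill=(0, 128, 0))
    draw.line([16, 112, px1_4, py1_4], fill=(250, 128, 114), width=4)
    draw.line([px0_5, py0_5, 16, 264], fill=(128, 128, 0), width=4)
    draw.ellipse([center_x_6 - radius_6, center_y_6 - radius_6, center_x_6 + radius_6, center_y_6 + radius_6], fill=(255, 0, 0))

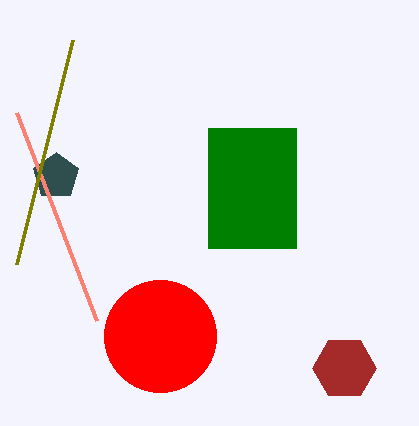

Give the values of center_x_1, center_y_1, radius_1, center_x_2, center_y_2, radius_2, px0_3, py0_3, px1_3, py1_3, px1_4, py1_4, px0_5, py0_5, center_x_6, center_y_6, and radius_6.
center_x_1 = 344; center_y_1 = 368; radius_1 = 32; center_x_2 = 56; center_y_2 = 176; radius_2 = 24; px0_3 = 208; py0_3 = 128; px1_3 = 296; py1_3 = 248; px1_4 = 96; py1_4 = 320; px0_5 = 72; py0_5 = 40; center_x_6 = 160; center_y_6 = 336; radius_6 = 56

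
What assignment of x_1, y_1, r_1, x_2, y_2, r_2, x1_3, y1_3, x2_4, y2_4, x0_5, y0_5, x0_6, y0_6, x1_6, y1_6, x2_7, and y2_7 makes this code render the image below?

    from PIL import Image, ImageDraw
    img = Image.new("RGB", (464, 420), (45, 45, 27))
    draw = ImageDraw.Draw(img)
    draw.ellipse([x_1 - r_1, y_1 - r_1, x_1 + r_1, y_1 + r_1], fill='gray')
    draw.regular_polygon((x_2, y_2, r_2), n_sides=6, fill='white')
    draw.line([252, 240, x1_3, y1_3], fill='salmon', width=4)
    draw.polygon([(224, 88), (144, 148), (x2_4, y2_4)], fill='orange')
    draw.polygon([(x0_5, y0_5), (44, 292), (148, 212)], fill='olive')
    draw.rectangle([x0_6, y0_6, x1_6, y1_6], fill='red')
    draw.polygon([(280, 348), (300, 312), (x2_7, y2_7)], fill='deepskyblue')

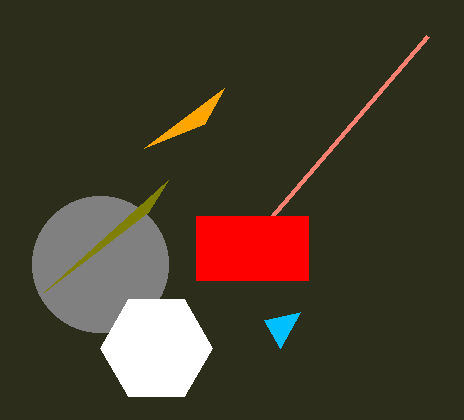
x_1 = 100
y_1 = 264
r_1 = 68
x_2 = 156
y_2 = 348
r_2 = 56
x1_3 = 428
y1_3 = 36
x2_4 = 204
y2_4 = 124
x0_5 = 168
y0_5 = 180
x0_6 = 196
y0_6 = 216
x1_6 = 308
y1_6 = 280
x2_7 = 264
y2_7 = 320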